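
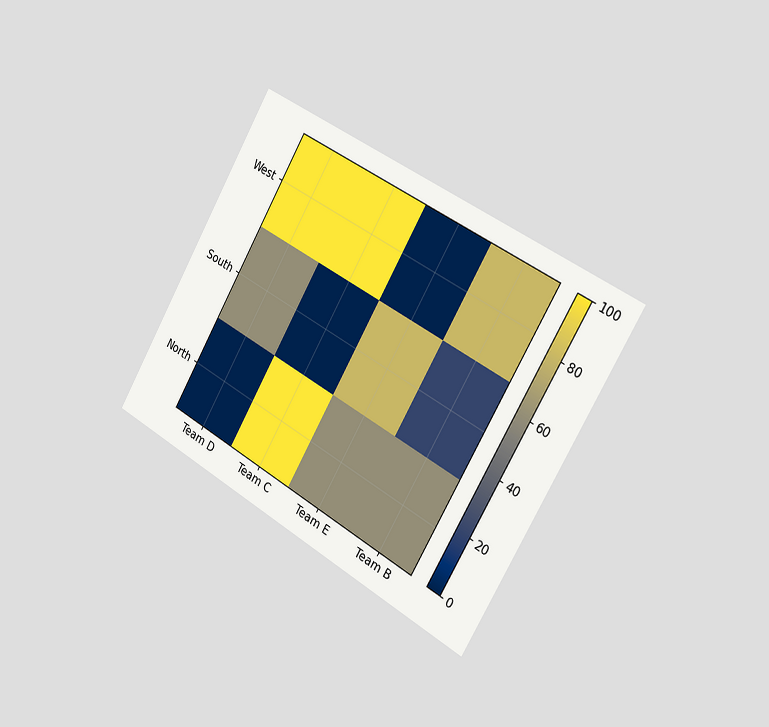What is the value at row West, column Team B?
80

The chart is tilted about 30° clockwise and viewed slightly from the right. Matching cell (West, Team B) against the colorbar gives 80.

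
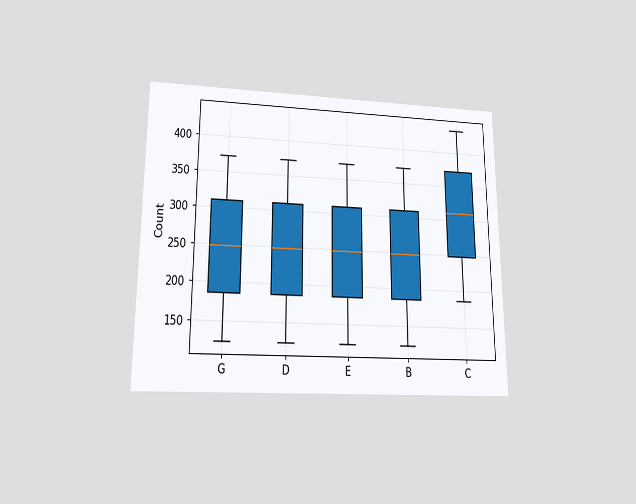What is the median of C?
The chart is viewed slightly from below. The median line in the C box sits at 310.

310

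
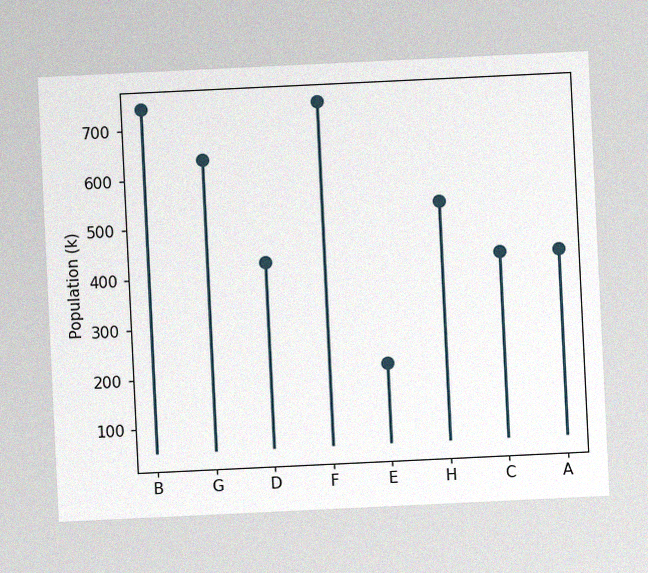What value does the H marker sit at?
The chart is tilted about 3° counter-clockwise, with some photo noise. The H marker sits at 530k.

530k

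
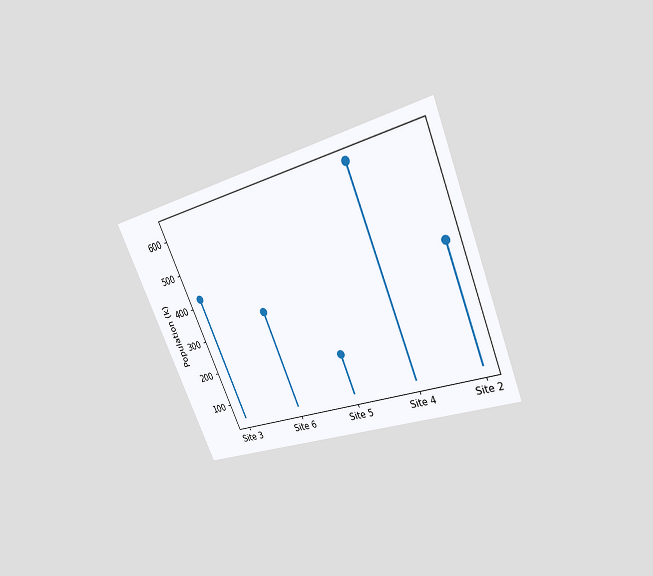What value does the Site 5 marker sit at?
168k

The chart is tilted about 23° counter-clockwise and viewed slightly from above. The Site 5 marker sits at 168k.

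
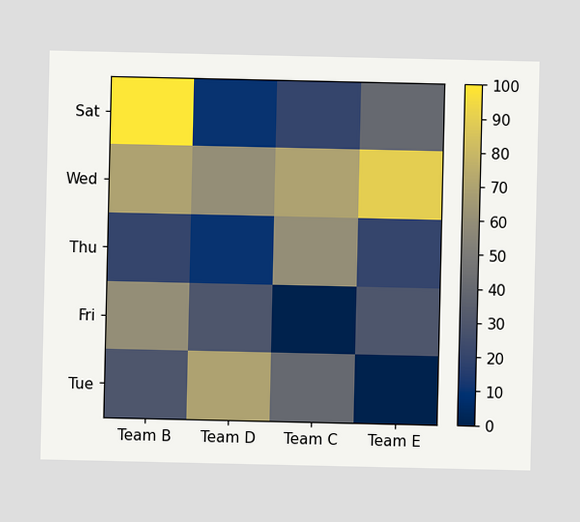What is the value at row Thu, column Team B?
20

Matching cell (Thu, Team B) against the colorbar gives 20.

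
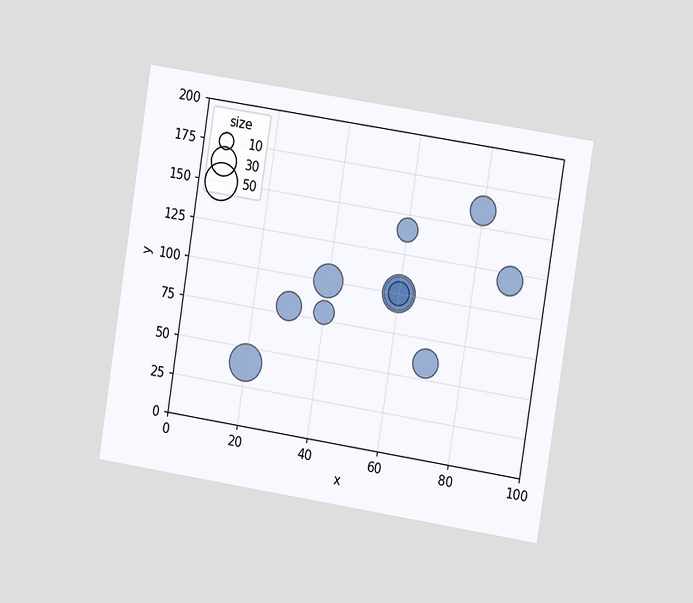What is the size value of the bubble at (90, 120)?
30

The chart is tilted about 9° clockwise and viewed slightly from the right. Matching the bubble at (90, 120) against the size legend gives 30.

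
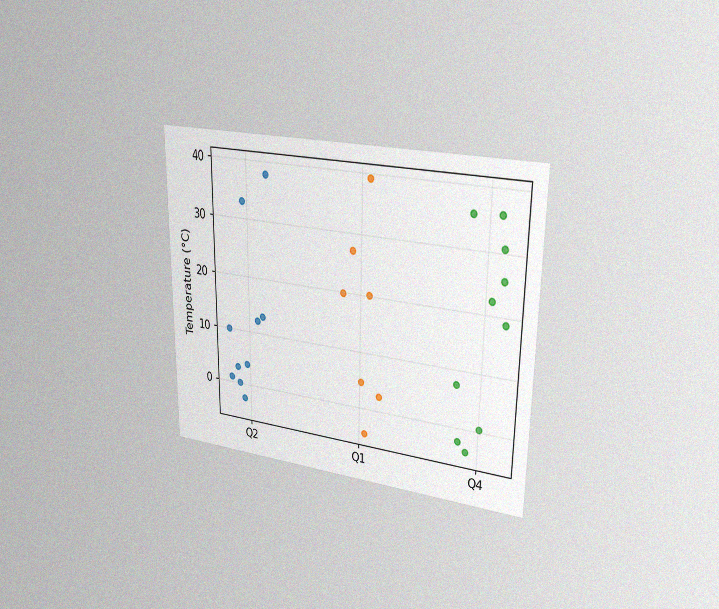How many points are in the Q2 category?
The chart is viewed slightly from the right, with some photo noise. Counting the markers in the Q2 column gives 10.

10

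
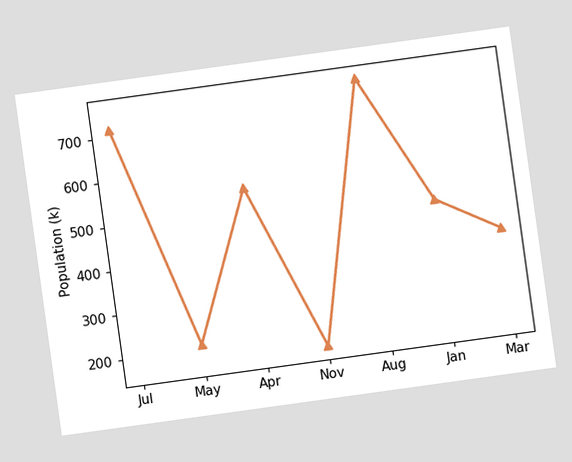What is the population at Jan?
462k

The chart is tilted about 8° counter-clockwise. At Jan, the line is at 462k.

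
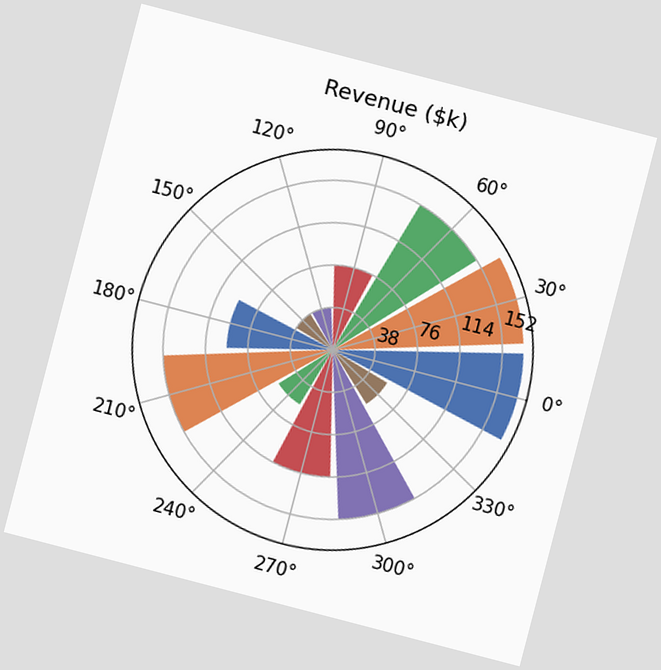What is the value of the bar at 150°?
The chart is tilted about 15° clockwise. The bar at 150° reaches $38k on the radial axis.

$38k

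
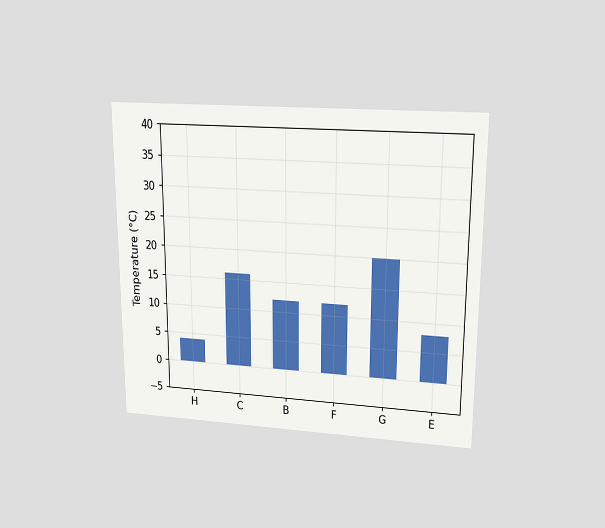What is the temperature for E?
The chart is viewed slightly from above. Reading along the chart's y-axis, the E bar reaches 8°C.

8°C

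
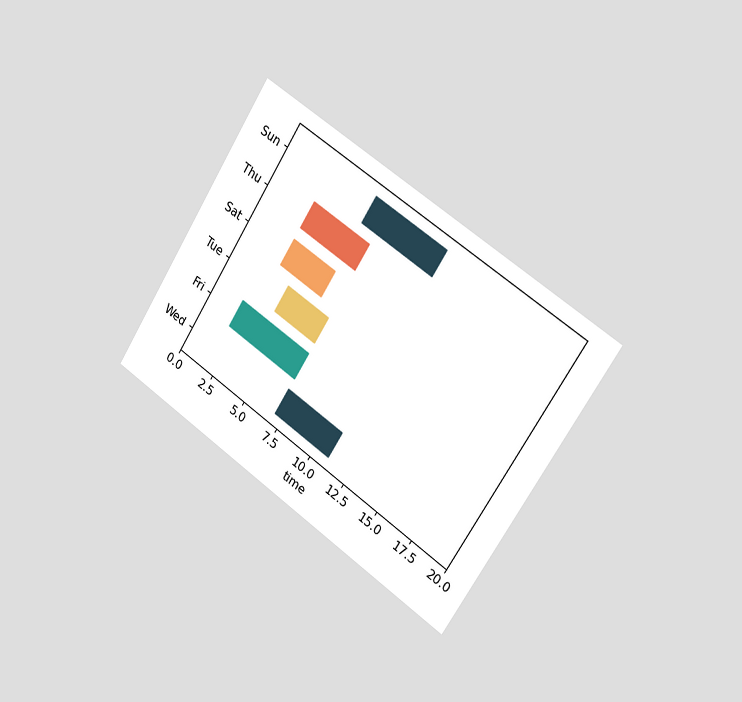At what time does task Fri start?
The chart is tilted about 32° clockwise and viewed slightly from the right. The Fri bar begins at t=2.

2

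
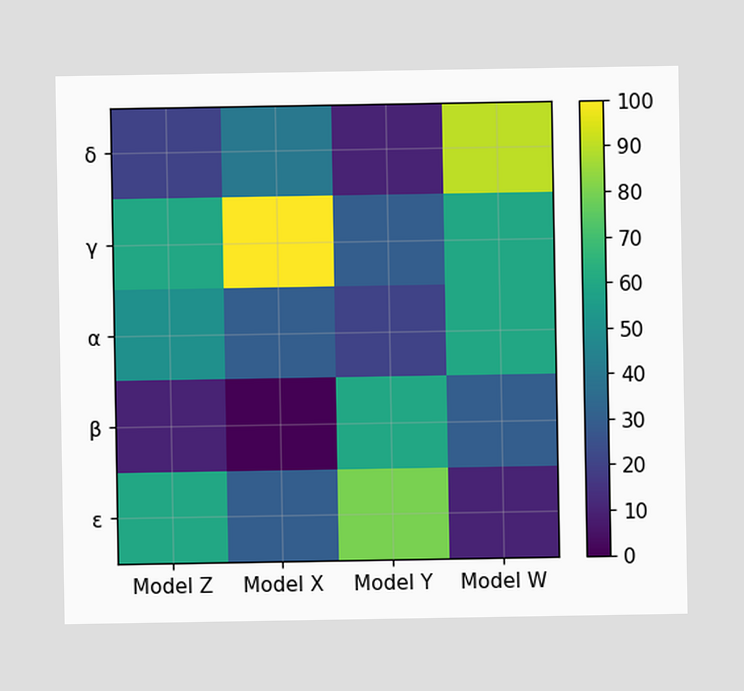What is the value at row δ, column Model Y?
10

Matching cell (δ, Model Y) against the colorbar gives 10.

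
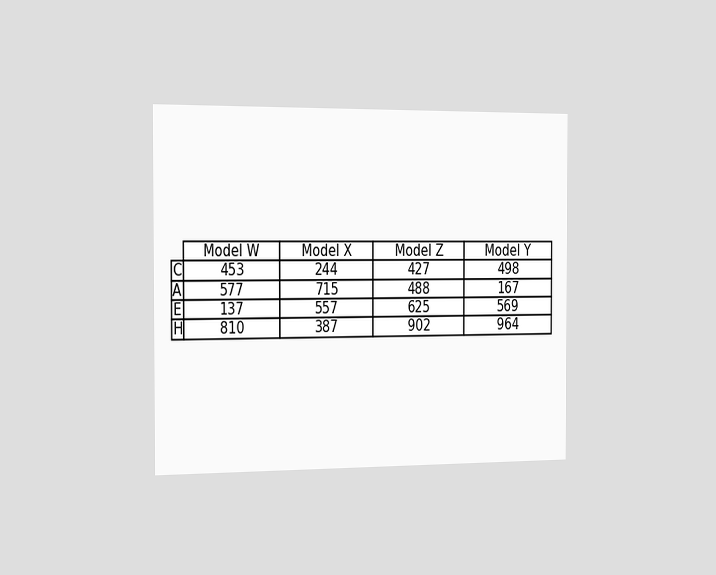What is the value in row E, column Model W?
The chart is viewed slightly from the left. The (E, Model W) cell reads 137.

137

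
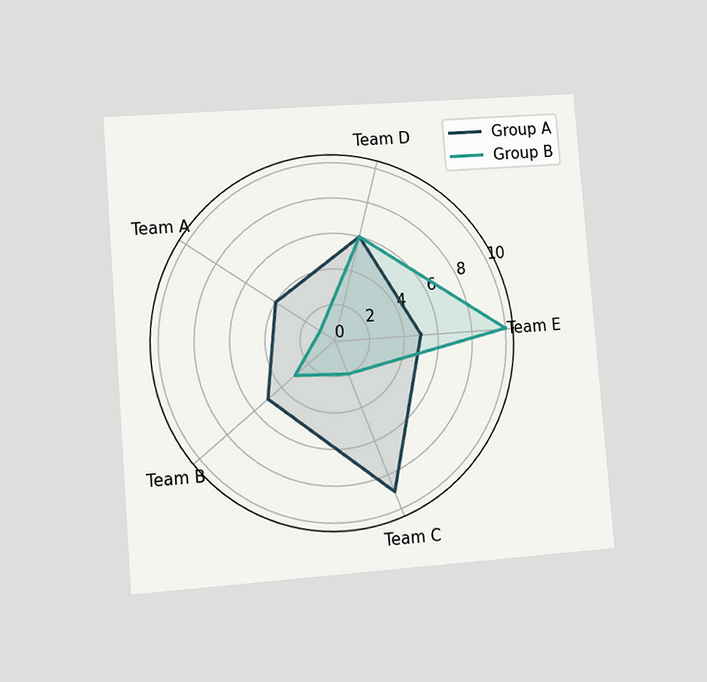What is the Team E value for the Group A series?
5

The chart is tilted about 4° counter-clockwise and viewed at a slight angle. On the Team E axis, Group A reaches 5.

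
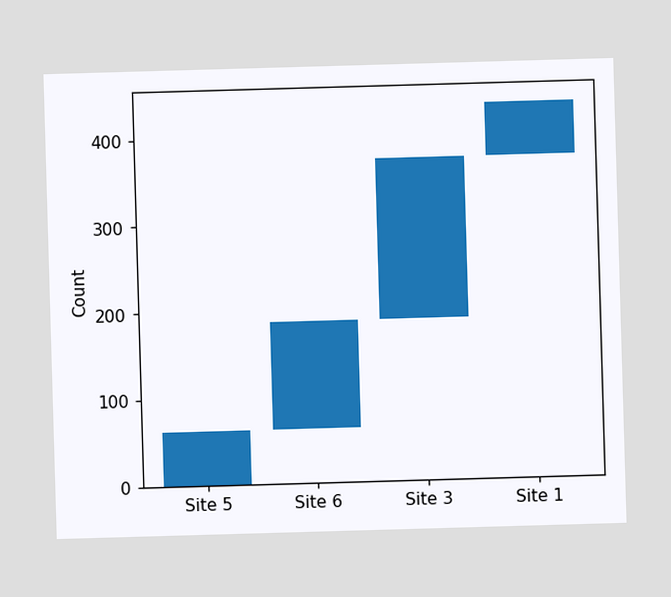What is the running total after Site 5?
After Site 5 the running total reaches 62.

62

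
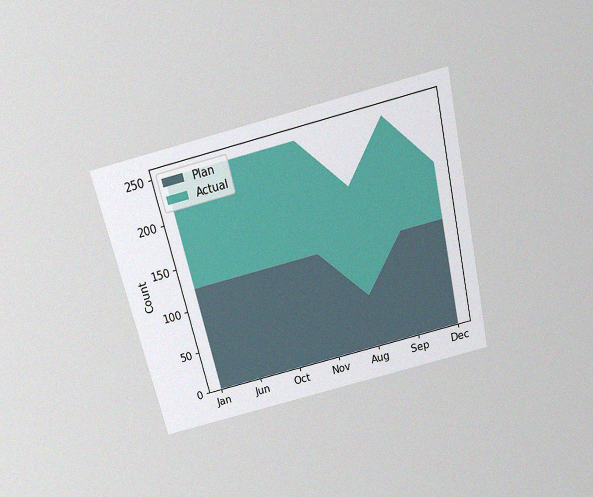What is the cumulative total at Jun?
The chart is tilted about 13° counter-clockwise and viewed slightly from above, with some photo noise. The stacked total at Jun reaches 248.

248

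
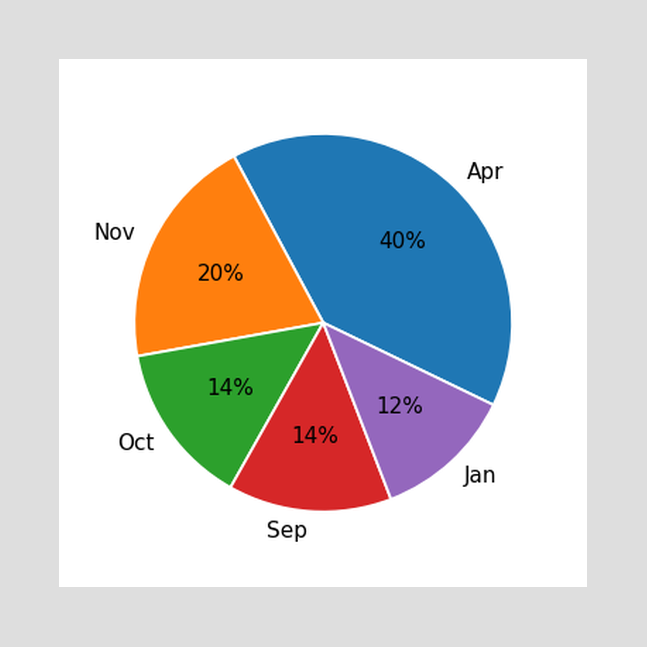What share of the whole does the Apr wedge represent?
40%

The Apr slice takes up 40% of the pie.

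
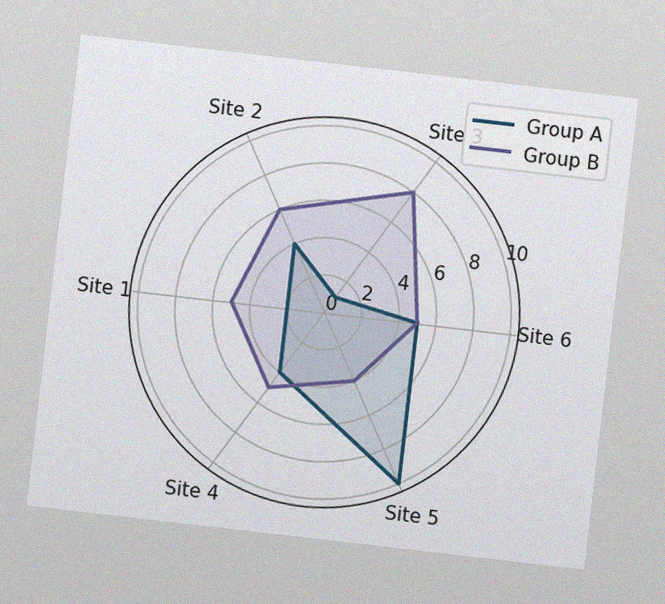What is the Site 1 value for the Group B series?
The chart is tilted about 7° clockwise, with some photo noise. On the Site 1 axis, Group B reaches 5.

5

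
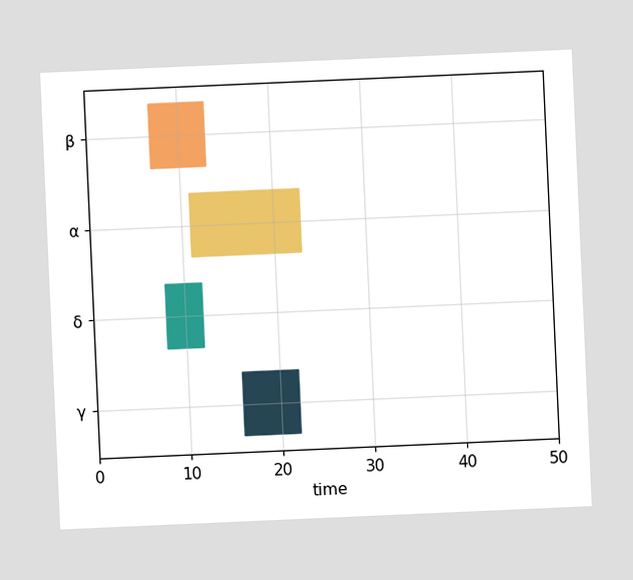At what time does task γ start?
16

The chart is tilted about 3° counter-clockwise. The γ bar begins at t=16.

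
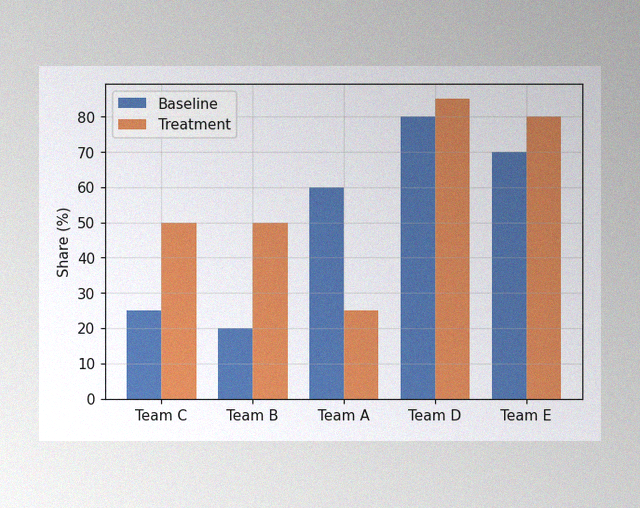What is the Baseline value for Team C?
25%

The image has some photo noise and uneven lighting. The Baseline bar at Team C reaches 25% on the y-axis.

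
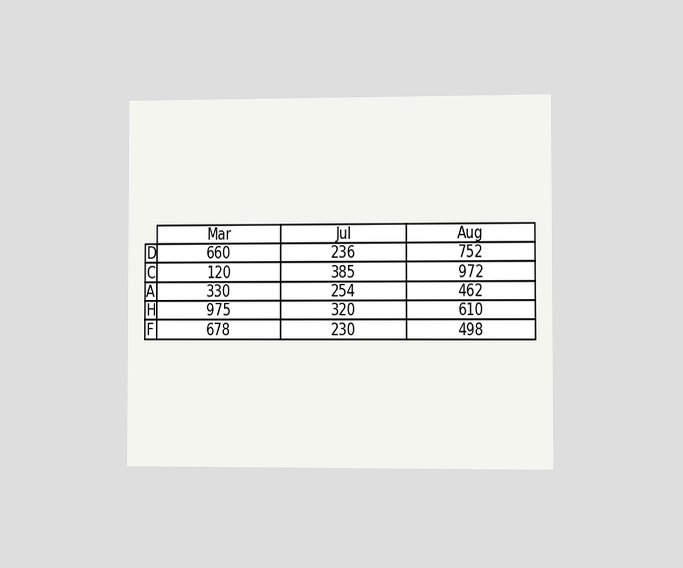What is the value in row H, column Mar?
975

The chart is viewed slightly from the right. The (H, Mar) cell reads 975.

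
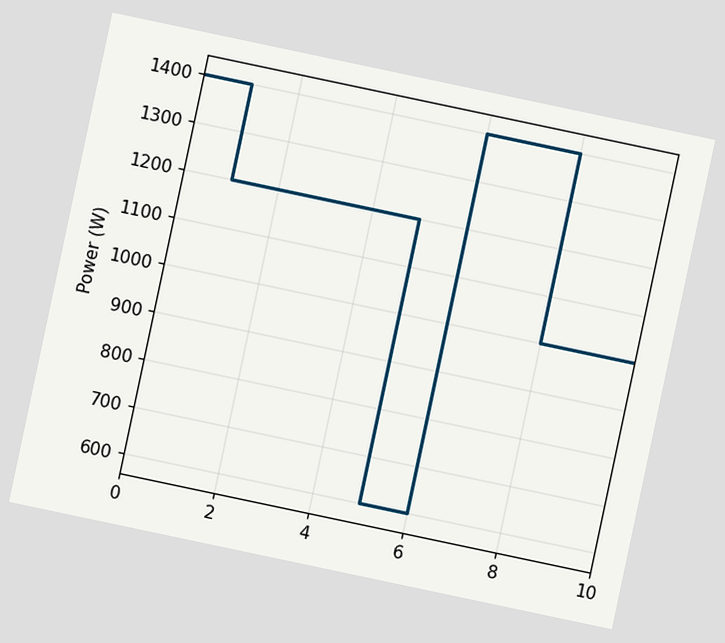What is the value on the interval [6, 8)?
The chart is tilted about 12° clockwise. On [6, 8) the step sits at 1400W.

1400W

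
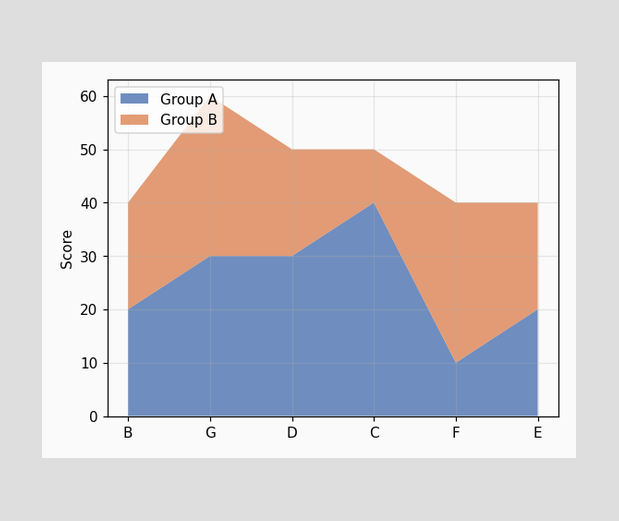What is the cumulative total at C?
50

The stacked total at C reaches 50.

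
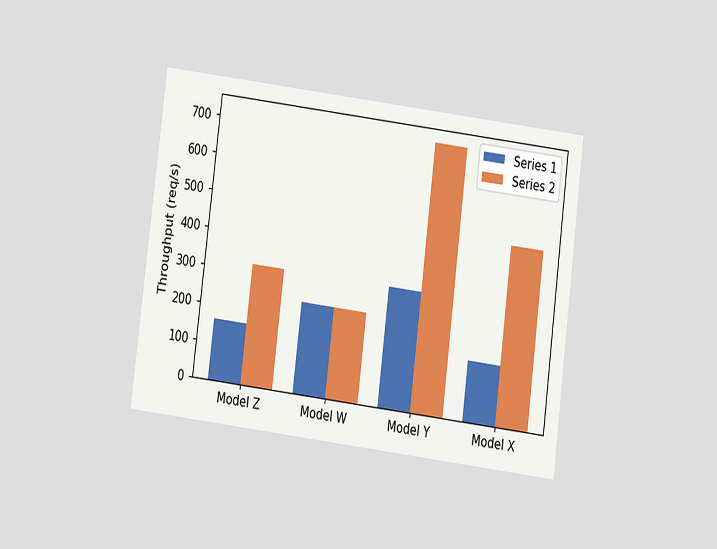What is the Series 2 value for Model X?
480req/s

The chart is tilted about 7° clockwise and viewed slightly from below. The Series 2 bar at Model X reaches 480req/s on the y-axis.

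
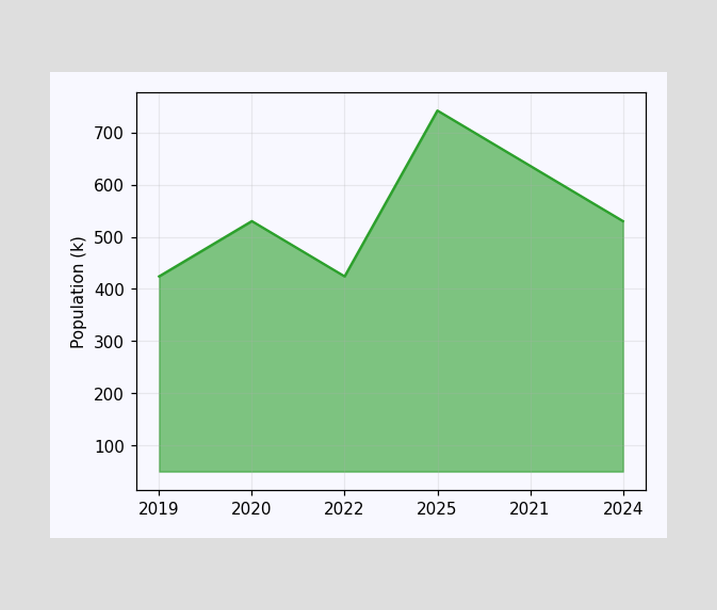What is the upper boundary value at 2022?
At 2022 the upper boundary is at 424k.

424k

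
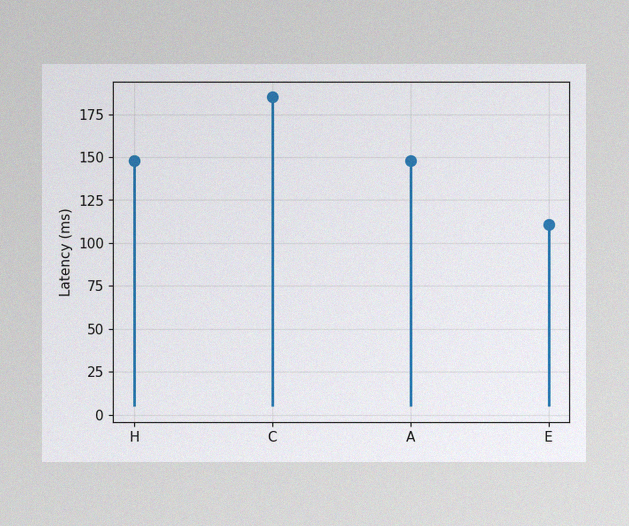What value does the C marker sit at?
185ms

The image has some photo noise and uneven lighting. The C marker sits at 185ms.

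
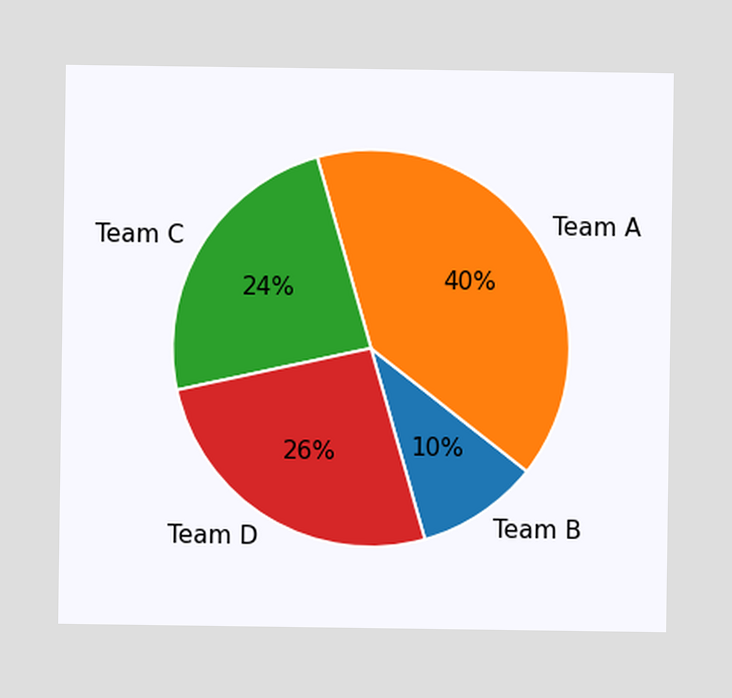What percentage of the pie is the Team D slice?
The Team D slice takes up 26% of the pie.

26%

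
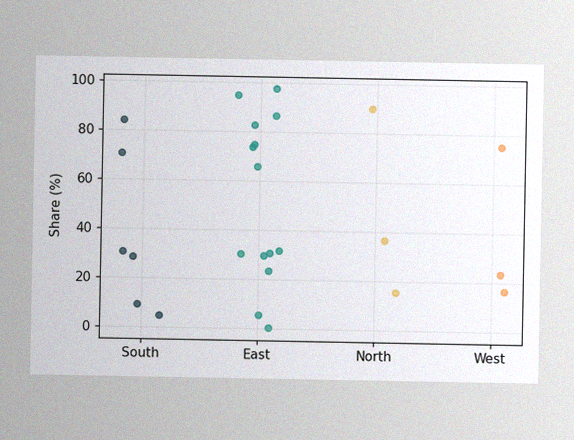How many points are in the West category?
The image has some photo noise and uneven lighting. Counting the markers in the West column gives 3.

3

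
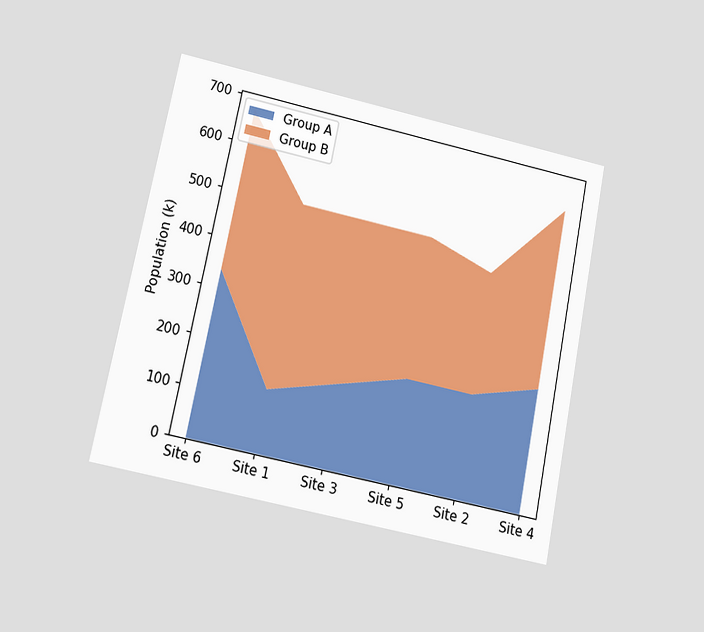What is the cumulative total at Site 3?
504k

The chart is tilted about 12° clockwise and viewed at a slight angle. The stacked total at Site 3 reaches 504k.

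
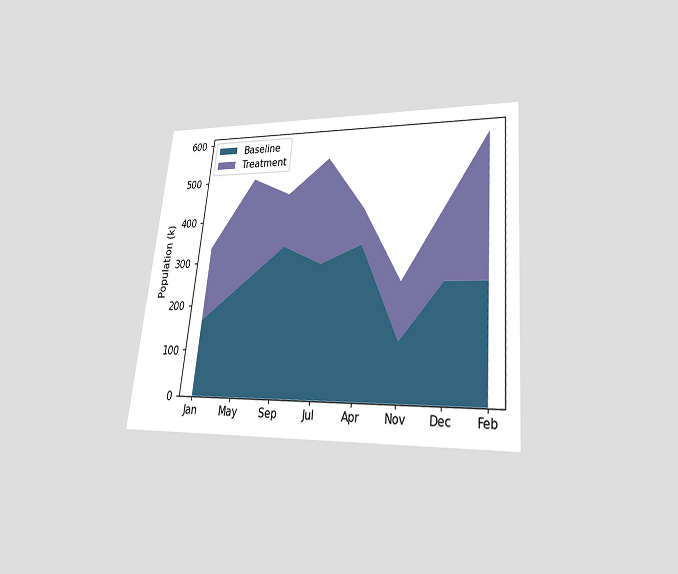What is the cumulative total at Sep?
The chart is tilted about 6° clockwise and viewed slightly from below. The stacked total at Sep reaches 462k.

462k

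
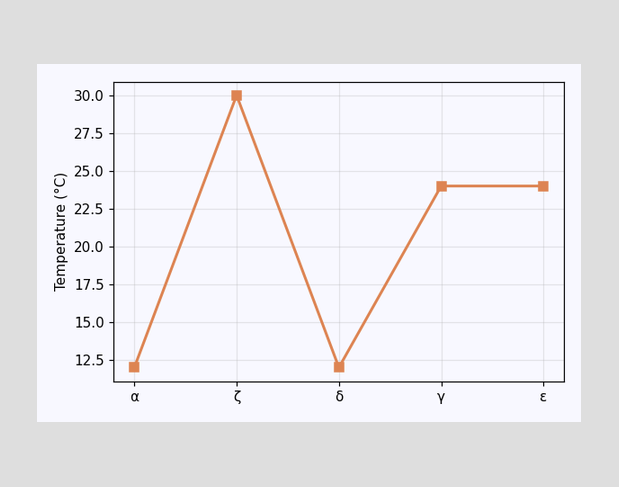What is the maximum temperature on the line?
The highest point is at ζ, and reading across to the y-axis gives 30°C.

30°C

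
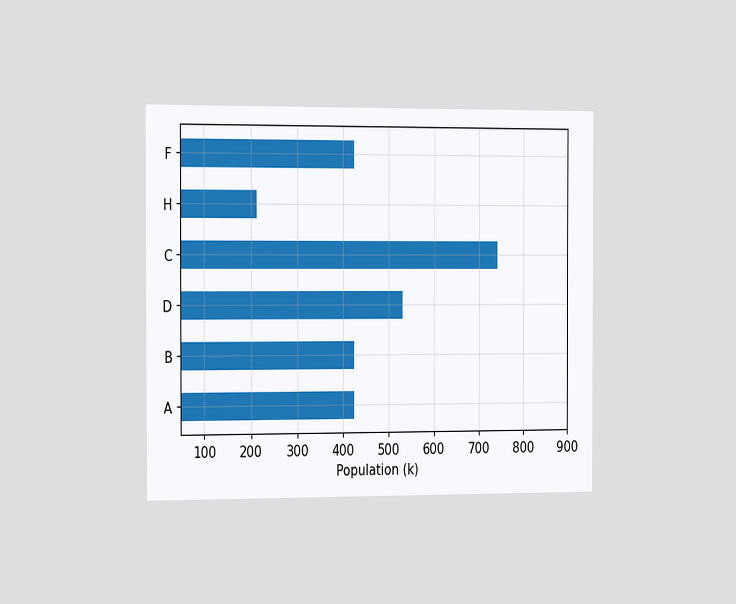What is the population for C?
742k

The chart is viewed slightly from the left. Reading along the chart's x-axis, the C bar reaches 742k.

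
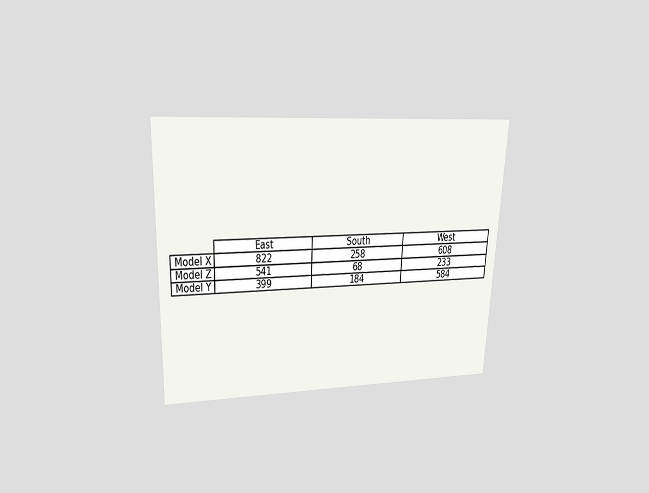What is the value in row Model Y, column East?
399

The chart is tilted about 2° clockwise and viewed slightly from above. The (Model Y, East) cell reads 399.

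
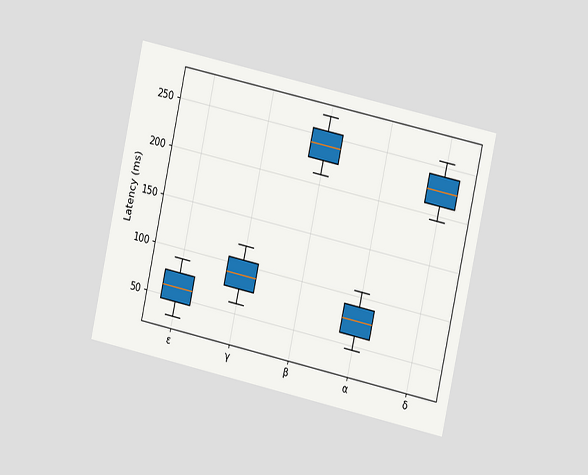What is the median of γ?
90ms

The chart is tilted about 12° clockwise and viewed at a slight angle. The median line in the γ box sits at 90ms.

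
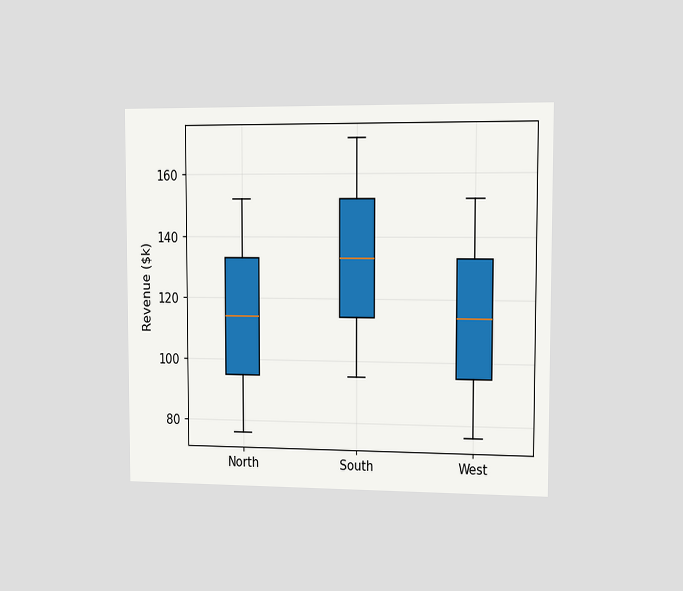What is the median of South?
$133k

The chart is viewed slightly from the right. The median line in the South box sits at $133k.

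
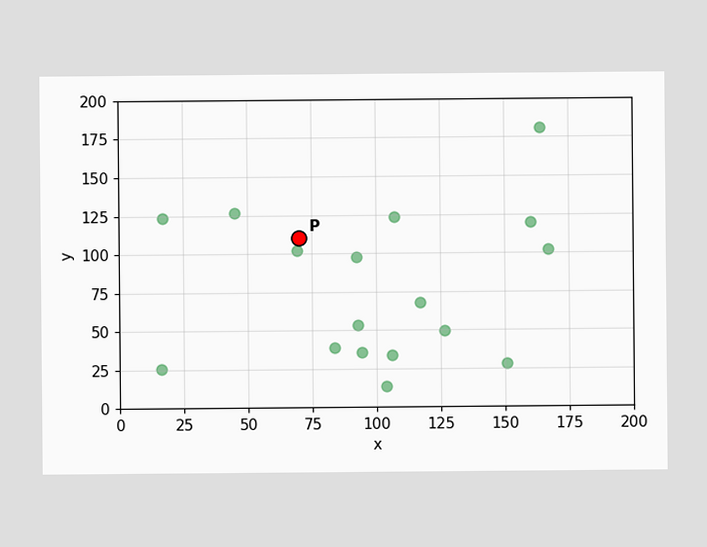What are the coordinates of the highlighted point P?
(70, 110)

Following the gridlines from P to each axis, P sits at (70, 110).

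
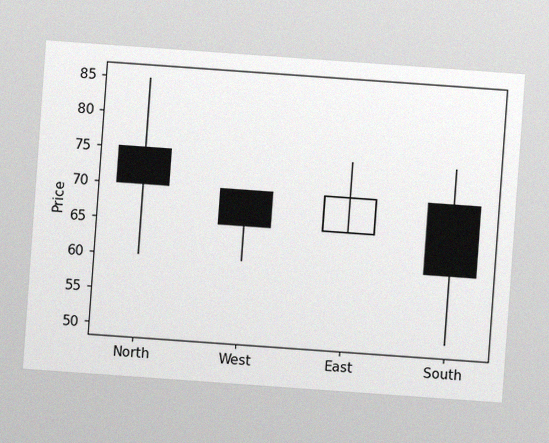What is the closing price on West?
The chart is tilted about 4° clockwise, with some photo noise. The West candle closes at 65.

65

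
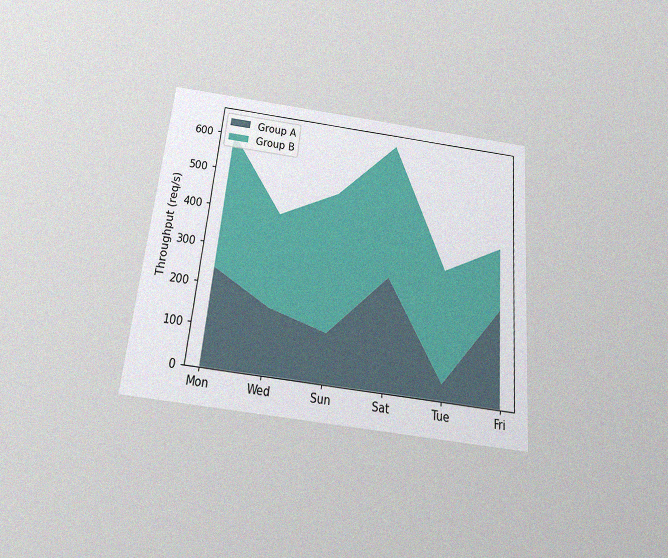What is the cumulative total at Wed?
The chart is tilted about 5° clockwise and viewed slightly from below, with some photo noise. The stacked total at Wed reaches 400req/s.

400req/s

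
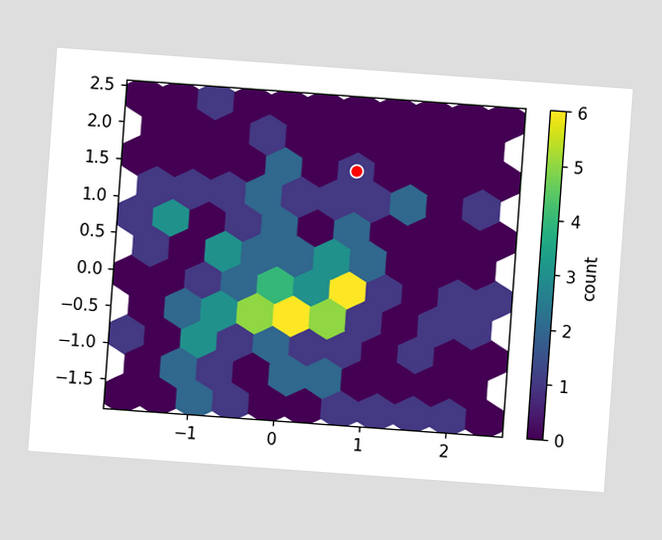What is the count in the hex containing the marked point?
The chart is tilted about 4° clockwise. The marked hex reads 1 on the colorbar.

1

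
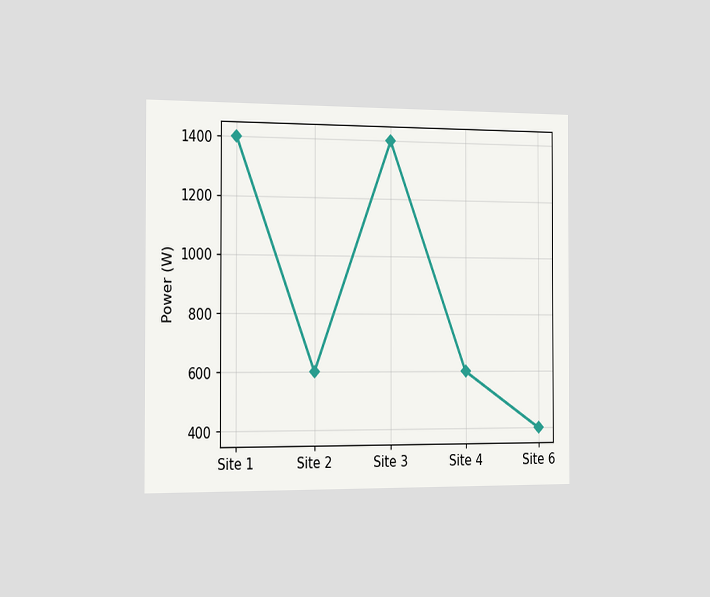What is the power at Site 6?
400W

The chart is viewed slightly from the left. At Site 6, the line is at 400W.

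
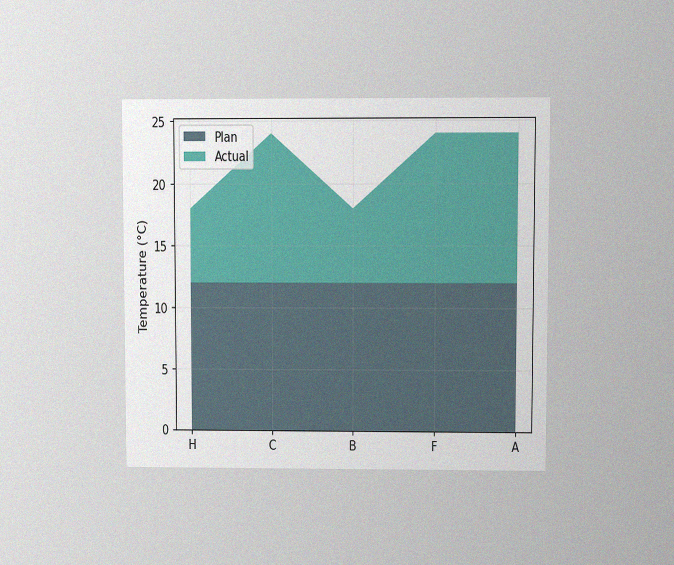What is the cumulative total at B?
18°C

The chart is viewed at a slight angle, with some photo noise. The stacked total at B reaches 18°C.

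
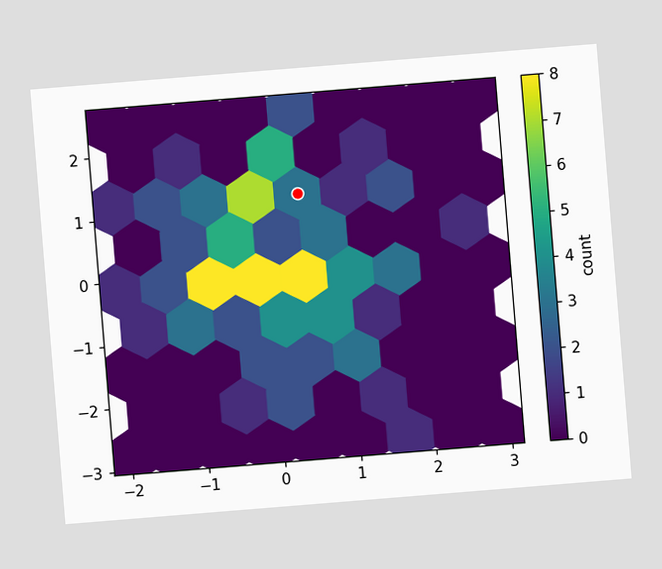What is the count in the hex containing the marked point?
The chart is tilted about 5° counter-clockwise. The marked hex reads 3 on the colorbar.

3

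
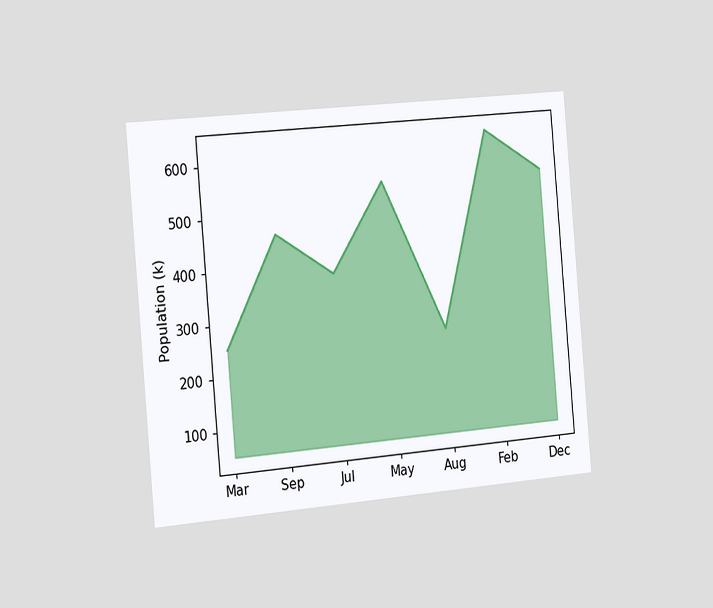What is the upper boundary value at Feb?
630k

The chart is tilted about 5° counter-clockwise and viewed slightly from the left. At Feb the upper boundary is at 630k.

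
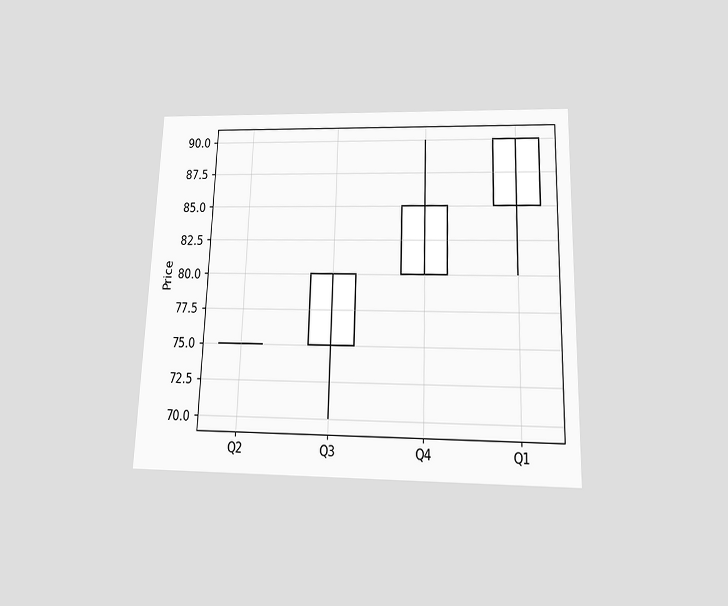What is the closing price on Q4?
The chart is viewed slightly from below. The Q4 candle closes at 85.

85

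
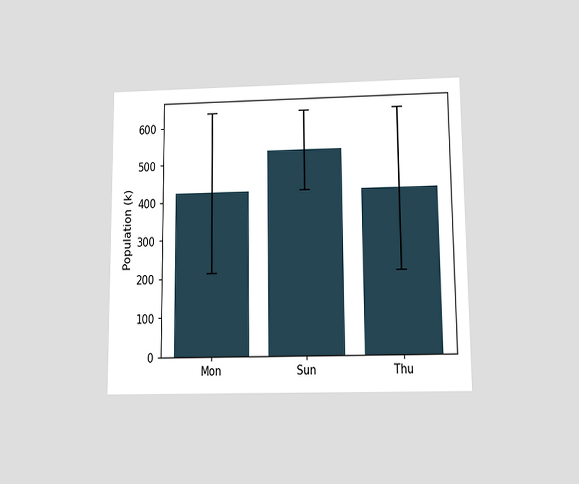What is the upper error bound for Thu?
The chart is viewed slightly from below. The Thu bar's upper whisker reaches 636k.

636k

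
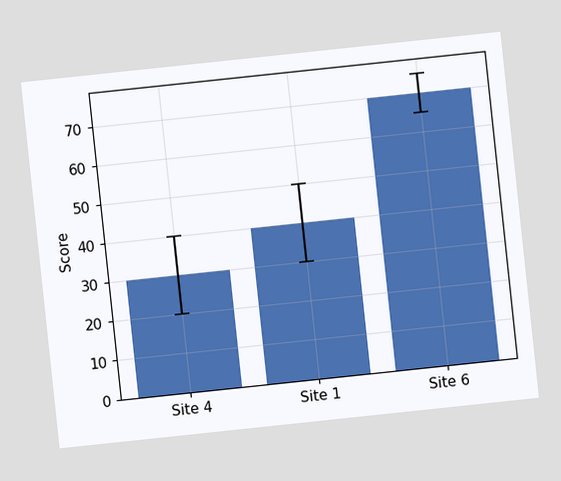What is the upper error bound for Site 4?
40

The chart is tilted about 6° counter-clockwise. The Site 4 bar's upper whisker reaches 40.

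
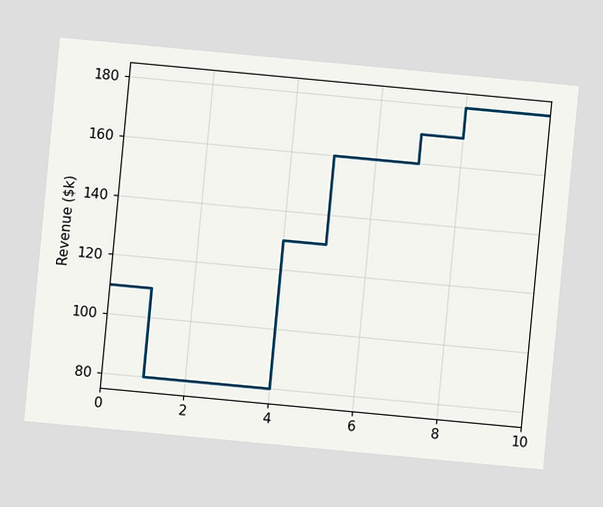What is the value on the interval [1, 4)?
$80k

The chart is tilted about 5° clockwise. On [1, 4) the step sits at $80k.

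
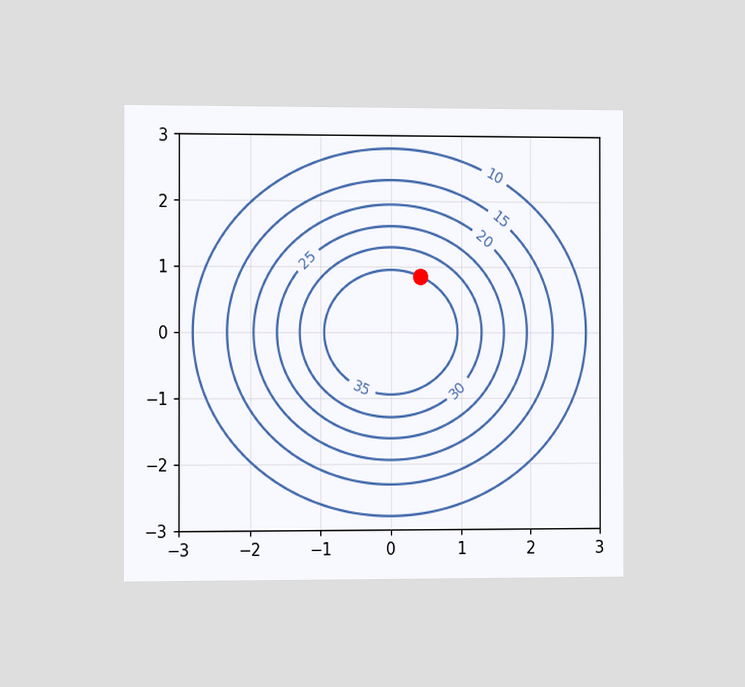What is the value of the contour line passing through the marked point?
35

The chart is viewed slightly from the left. The marked point sits on the contour labelled 35.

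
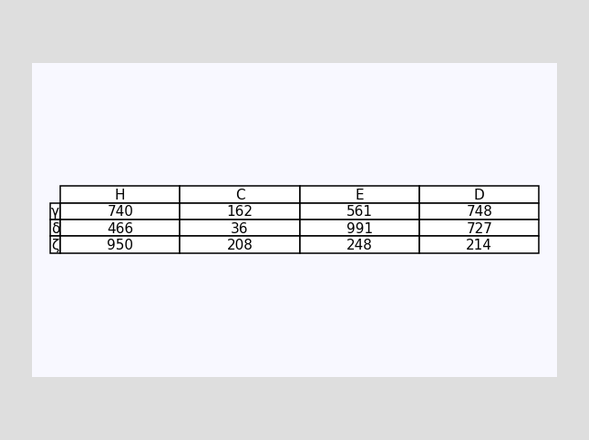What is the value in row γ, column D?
The (γ, D) cell reads 748.

748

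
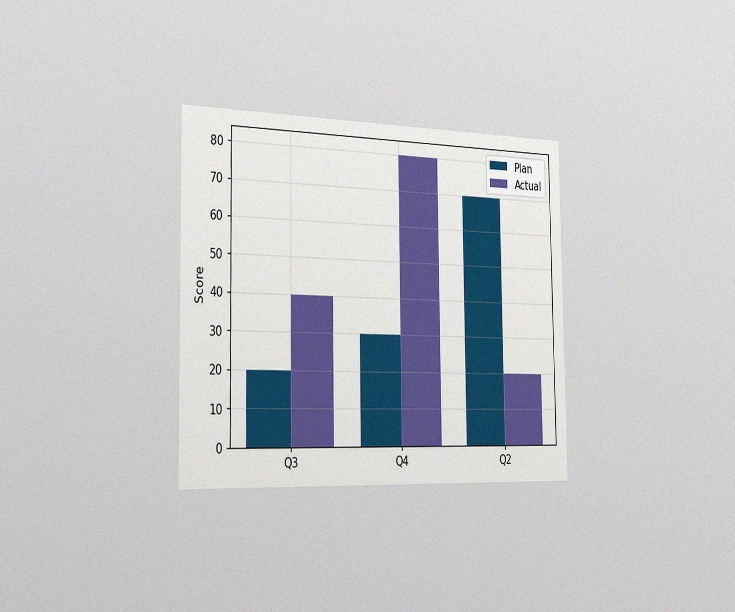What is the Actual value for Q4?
80

The chart is viewed slightly from the left, with some photo noise. The Actual bar at Q4 reaches 80 on the y-axis.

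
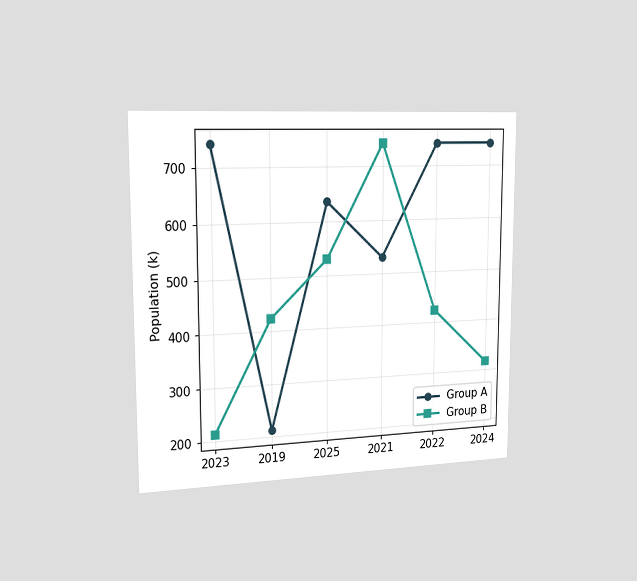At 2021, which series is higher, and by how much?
Group B, by 212k

The chart is viewed slightly from the left. At 2021, Group B sits above the other line by 212k.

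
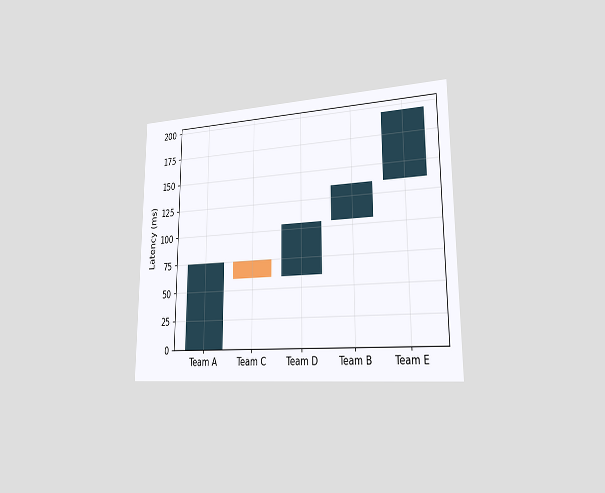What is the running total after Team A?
75ms

The chart is viewed slightly from the right. After Team A the running total reaches 75ms.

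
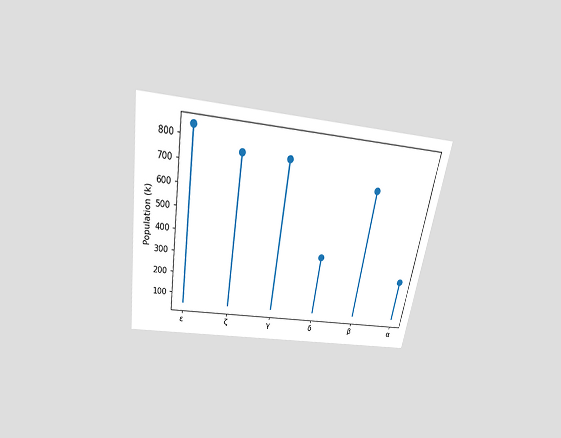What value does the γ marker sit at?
The chart is tilted about 9° clockwise and viewed slightly from above. The γ marker sits at 756k.

756k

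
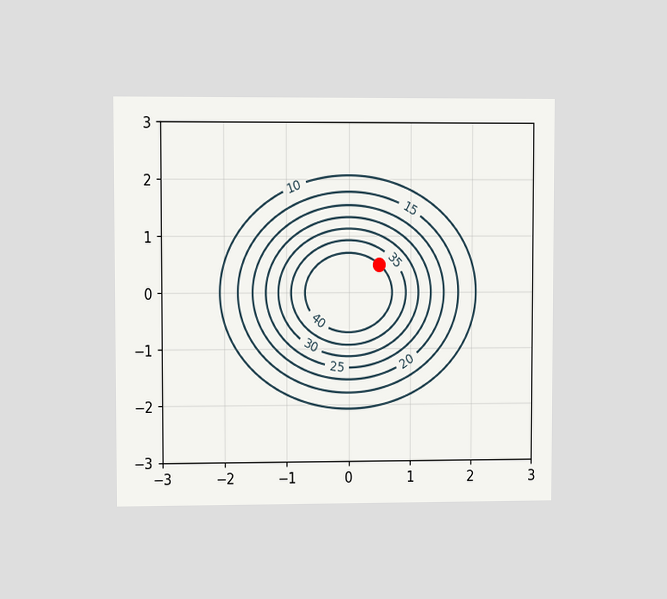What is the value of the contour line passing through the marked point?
40

The chart is viewed at a slight angle. The marked point sits on the contour labelled 40.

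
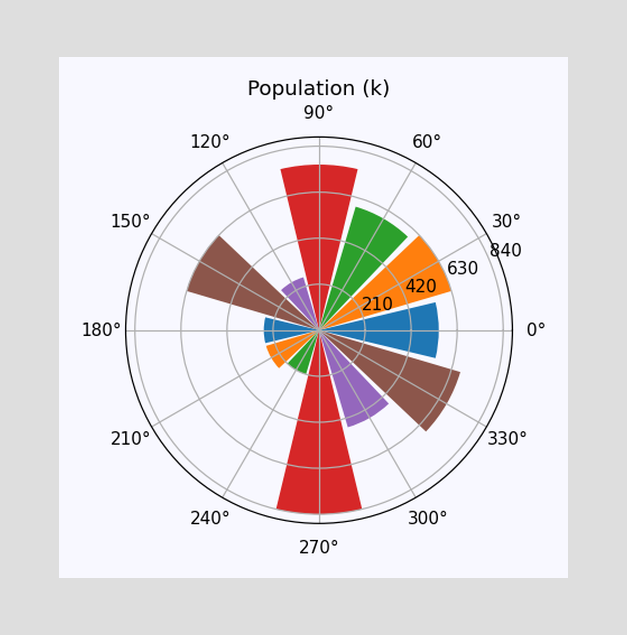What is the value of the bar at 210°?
252k

The bar at 210° reaches 252k on the radial axis.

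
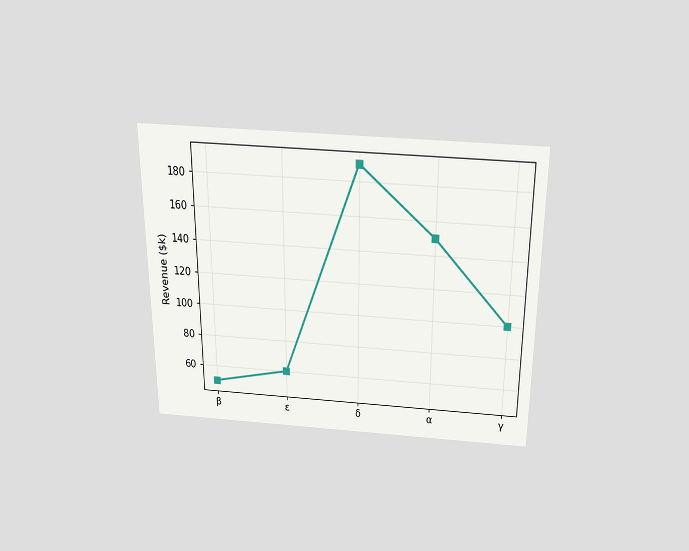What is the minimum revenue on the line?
The chart is viewed slightly from above. The lowest point is at β, and reading across to the y-axis gives $50k.

$50k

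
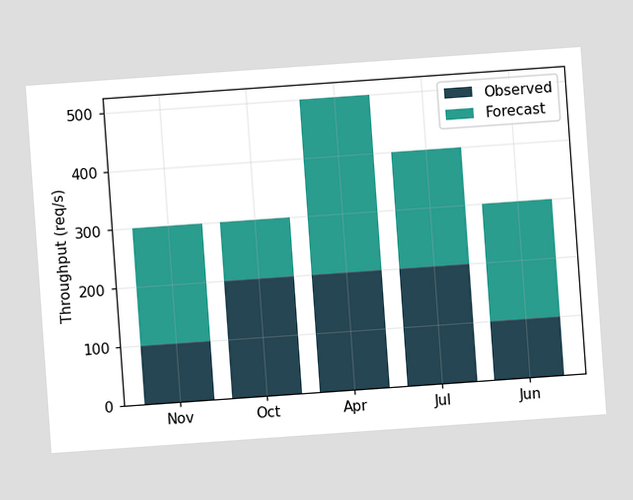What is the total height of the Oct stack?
The chart is tilted about 4° counter-clockwise. The Oct stack's top reaches 300req/s on the y-axis.

300req/s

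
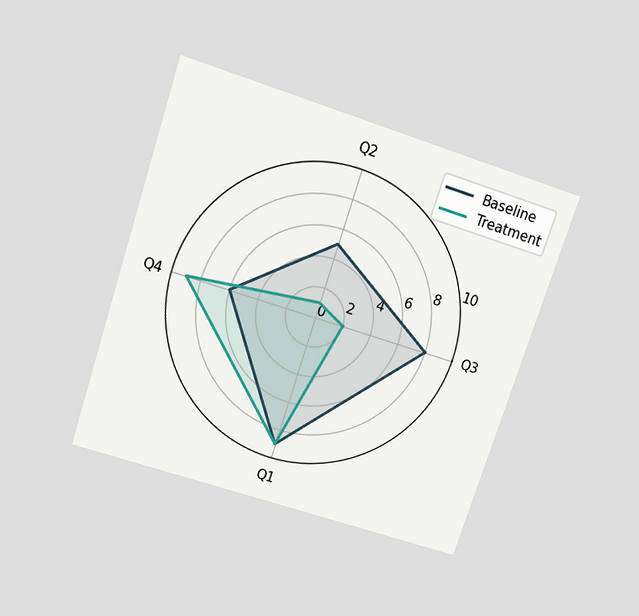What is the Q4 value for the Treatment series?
The chart is tilted about 18° clockwise and viewed slightly from above. On the Q4 axis, Treatment reaches 9.

9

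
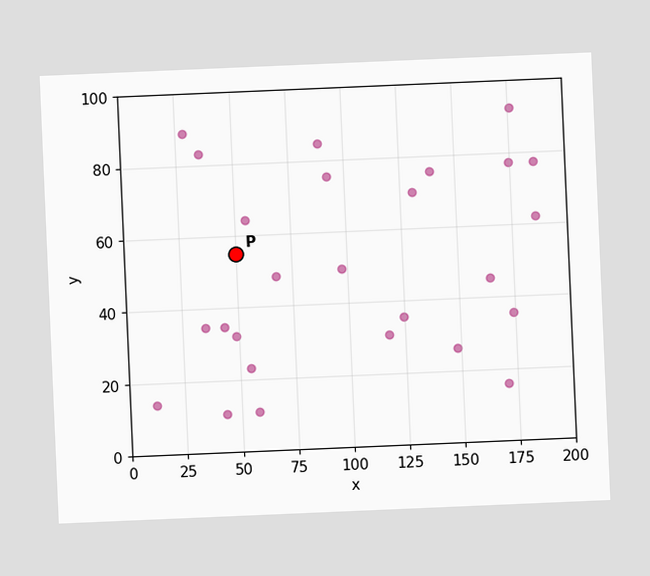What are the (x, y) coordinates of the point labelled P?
The chart is tilted about 2° counter-clockwise. Following the gridlines from P to each axis, P sits at (50, 55).

(50, 55)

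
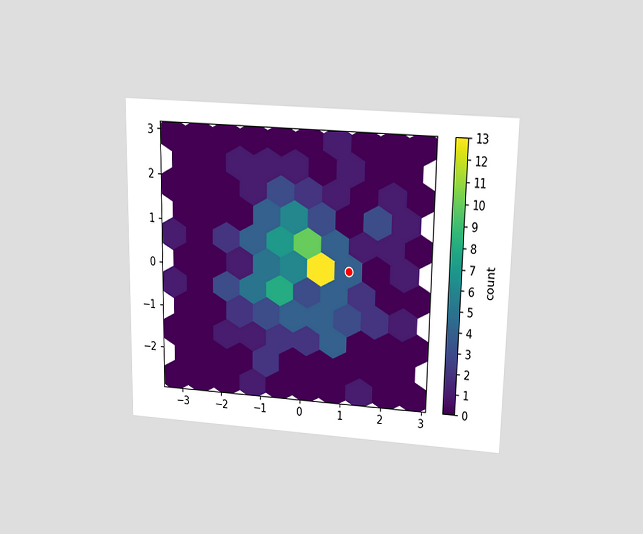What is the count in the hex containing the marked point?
4

The chart is viewed slightly from above. The marked hex reads 4 on the colorbar.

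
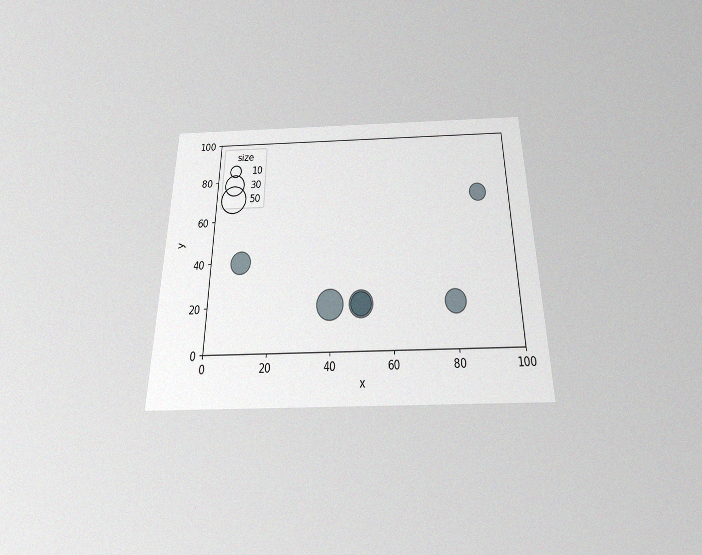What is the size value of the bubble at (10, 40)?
30

The chart is viewed slightly from below, with some photo noise. Matching the bubble at (10, 40) against the size legend gives 30.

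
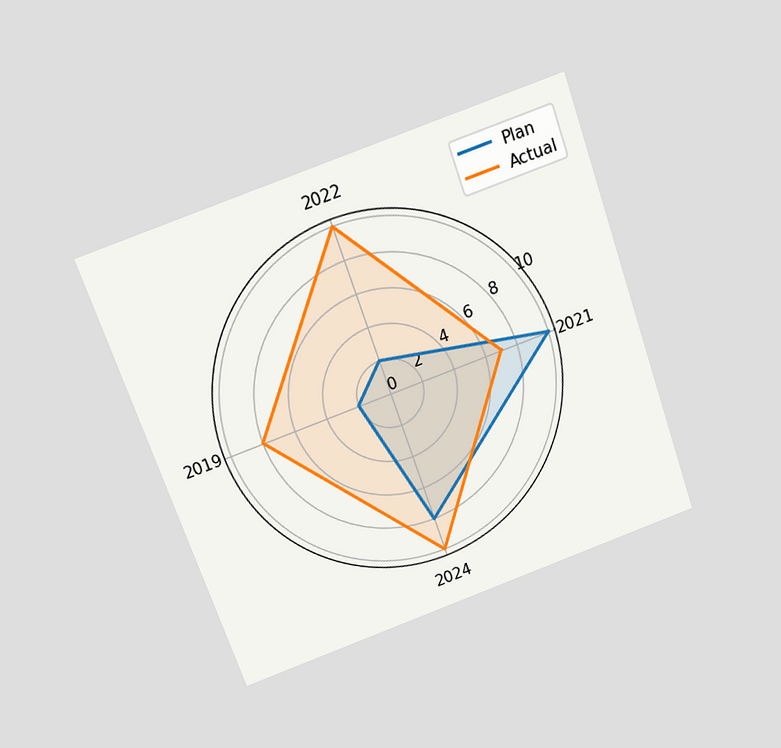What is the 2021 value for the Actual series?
The chart is tilted about 19° counter-clockwise and viewed slightly from above. On the 2021 axis, Actual reaches 7.

7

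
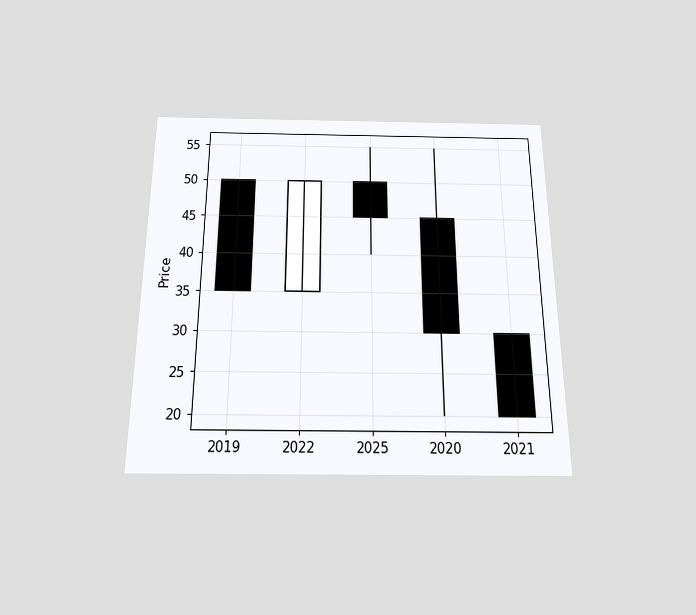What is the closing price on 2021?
The chart is viewed slightly from below. The 2021 candle closes at 20.

20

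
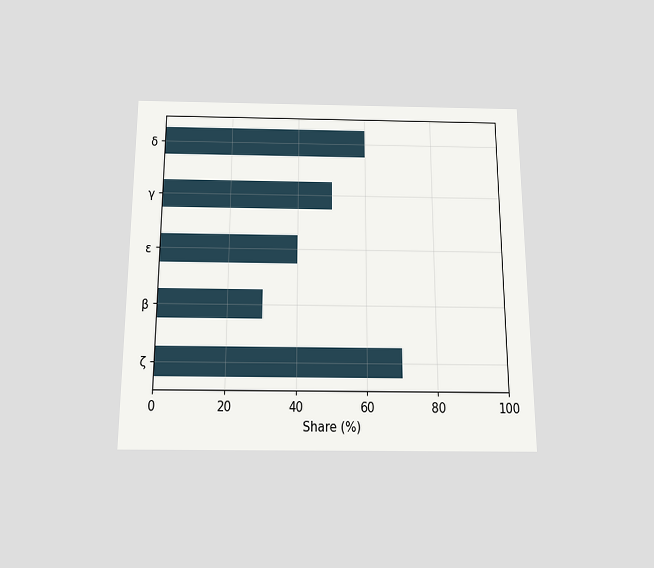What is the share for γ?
50%

The chart is viewed slightly from below. Reading along the chart's x-axis, the γ bar reaches 50%.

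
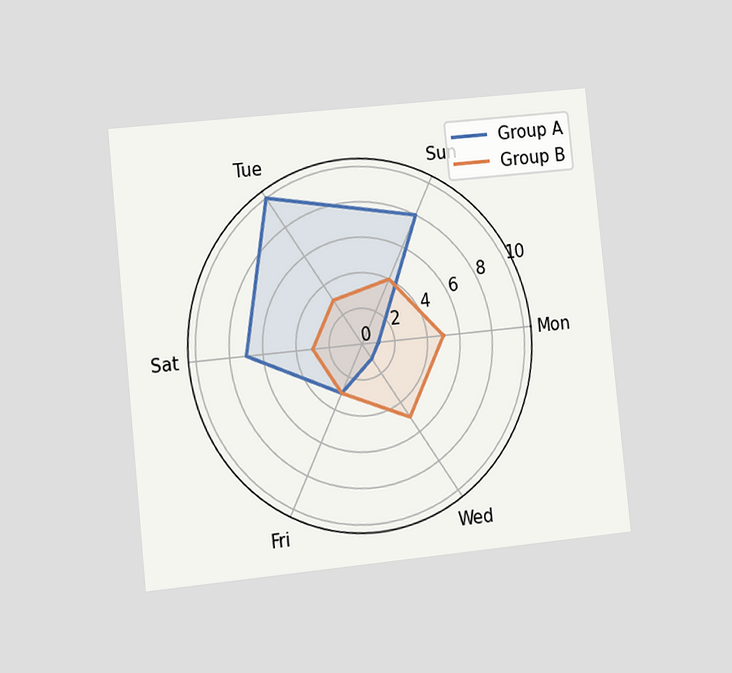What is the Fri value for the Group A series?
The chart is tilted about 6° counter-clockwise and viewed at a slight angle. On the Fri axis, Group A reaches 3.

3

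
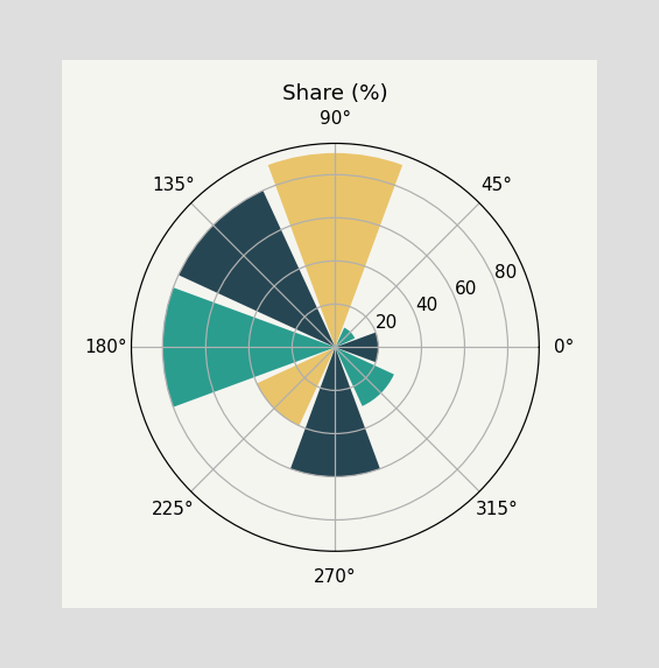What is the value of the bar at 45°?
The bar at 45° reaches 10% on the radial axis.

10%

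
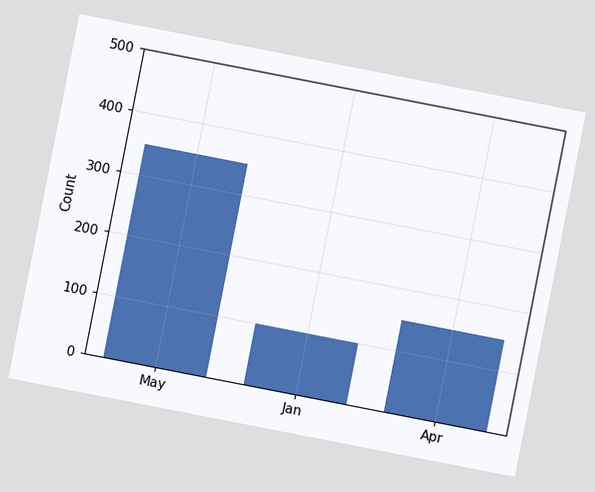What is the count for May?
The chart is tilted about 11° clockwise. Reading along the chart's y-axis, the May bar reaches 350.

350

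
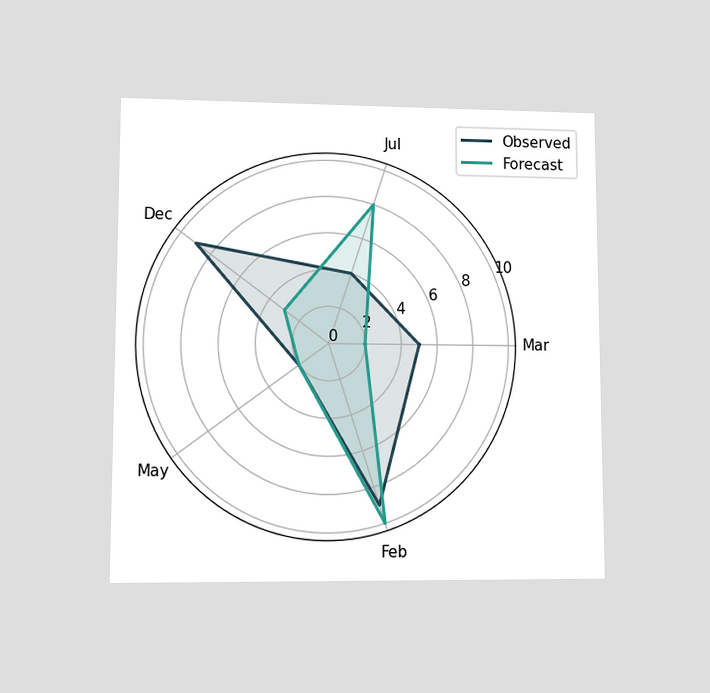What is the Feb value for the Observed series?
The chart is viewed at a slight angle. On the Feb axis, Observed reaches 9.

9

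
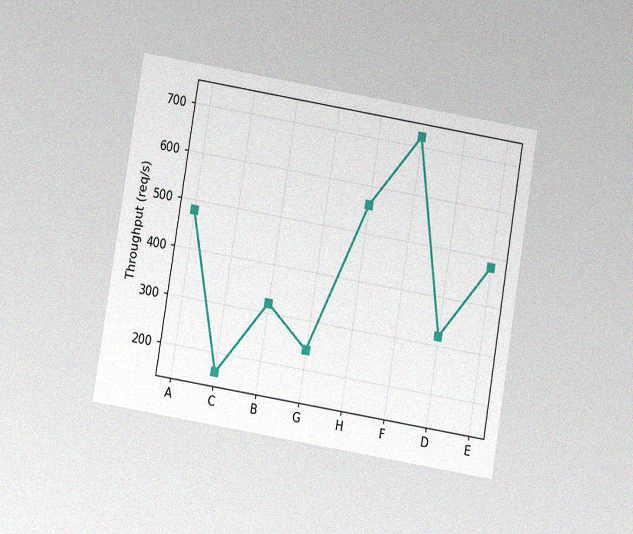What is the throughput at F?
The chart is tilted about 9° clockwise and viewed at a slight angle, with some photo noise. At F, the line is at 720req/s.

720req/s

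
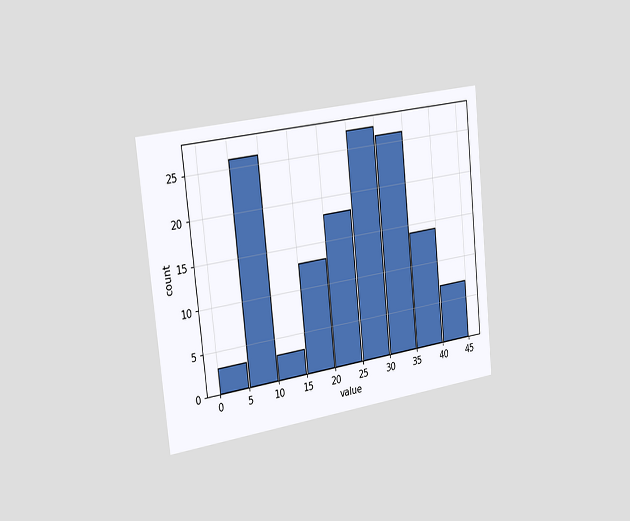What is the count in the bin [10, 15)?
3

The chart is tilted about 6° counter-clockwise and viewed slightly from the left. The [10, 15) bin has height 3.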